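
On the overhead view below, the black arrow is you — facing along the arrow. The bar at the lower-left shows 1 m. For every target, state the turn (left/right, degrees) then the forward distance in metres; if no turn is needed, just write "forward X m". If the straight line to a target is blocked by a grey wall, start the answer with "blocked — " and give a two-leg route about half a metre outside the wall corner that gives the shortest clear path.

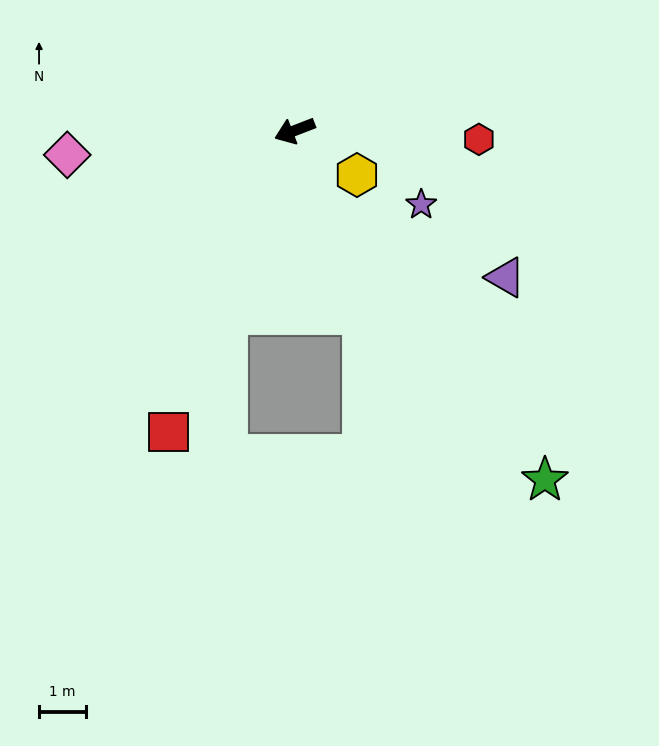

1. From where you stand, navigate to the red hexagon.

turn left 156°, forward 3.9 m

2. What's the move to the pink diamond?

turn right 15°, forward 4.9 m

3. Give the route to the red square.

turn left 46°, forward 7.0 m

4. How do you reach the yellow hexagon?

turn left 123°, forward 1.6 m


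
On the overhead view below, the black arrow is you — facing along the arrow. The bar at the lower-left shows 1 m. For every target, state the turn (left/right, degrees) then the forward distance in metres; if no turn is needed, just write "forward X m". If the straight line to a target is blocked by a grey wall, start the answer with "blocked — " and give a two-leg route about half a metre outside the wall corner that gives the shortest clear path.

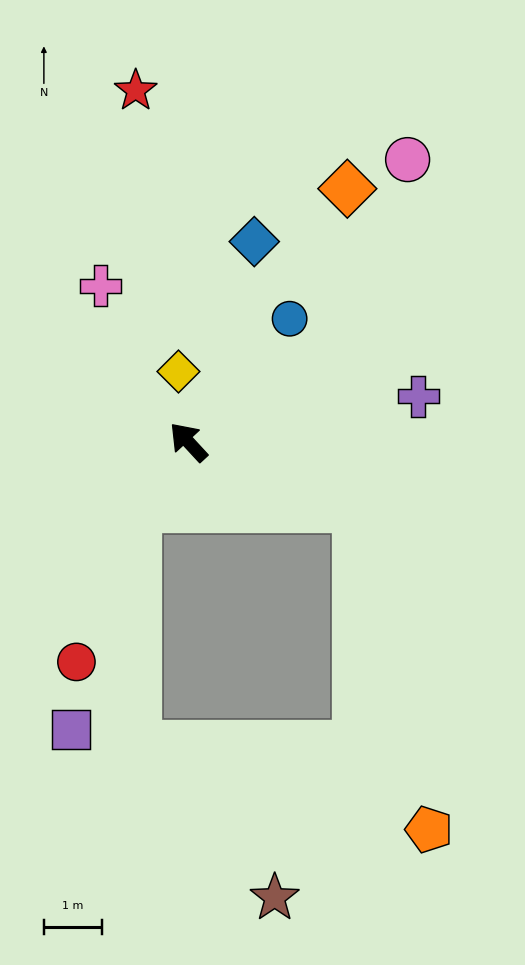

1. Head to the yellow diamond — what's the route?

turn right 35°, forward 1.2 m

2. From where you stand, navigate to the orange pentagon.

blocked — turn right 154°, forward 3.1 m, then turn right 56°, forward 5.7 m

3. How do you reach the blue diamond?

turn right 61°, forward 3.6 m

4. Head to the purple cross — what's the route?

turn right 122°, forward 4.0 m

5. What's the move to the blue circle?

turn right 82°, forward 2.7 m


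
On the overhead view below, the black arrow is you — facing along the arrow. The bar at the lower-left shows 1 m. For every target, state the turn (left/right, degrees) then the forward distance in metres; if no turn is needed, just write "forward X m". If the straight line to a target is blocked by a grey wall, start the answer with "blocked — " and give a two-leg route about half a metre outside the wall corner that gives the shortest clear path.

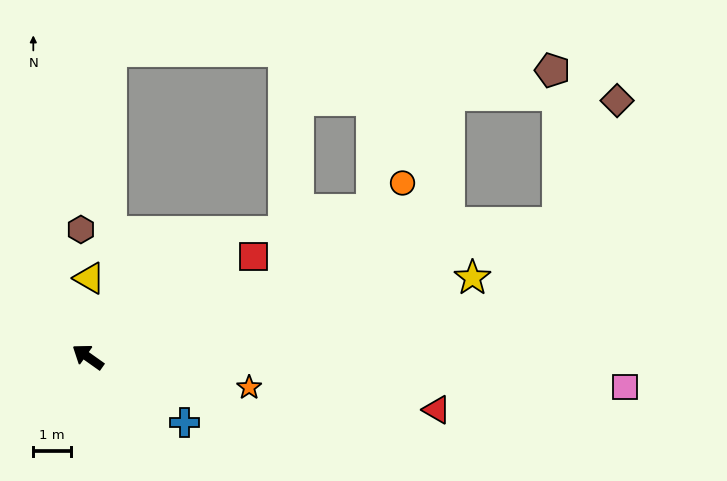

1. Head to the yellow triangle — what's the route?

turn right 56°, forward 2.1 m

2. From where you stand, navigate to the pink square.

turn right 148°, forward 14.2 m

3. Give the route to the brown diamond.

blocked — turn right 129°, forward 12.9 m, then turn left 49°, forward 3.6 m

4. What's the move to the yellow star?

turn right 133°, forward 10.4 m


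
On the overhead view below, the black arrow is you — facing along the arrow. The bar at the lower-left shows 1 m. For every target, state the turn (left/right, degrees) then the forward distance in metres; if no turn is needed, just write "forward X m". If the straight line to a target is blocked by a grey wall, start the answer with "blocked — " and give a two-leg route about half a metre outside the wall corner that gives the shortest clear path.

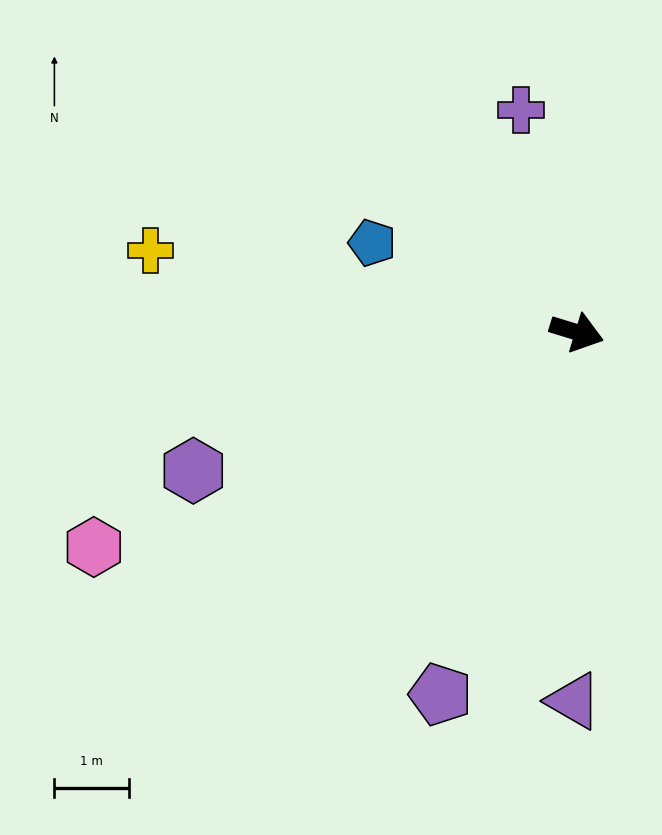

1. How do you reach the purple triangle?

turn right 73°, forward 4.9 m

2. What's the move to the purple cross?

turn left 121°, forward 3.1 m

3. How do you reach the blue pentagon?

turn left 173°, forward 3.0 m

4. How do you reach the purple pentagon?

turn right 94°, forward 5.2 m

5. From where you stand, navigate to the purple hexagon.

turn right 143°, forward 5.5 m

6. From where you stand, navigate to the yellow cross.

turn right 174°, forward 5.8 m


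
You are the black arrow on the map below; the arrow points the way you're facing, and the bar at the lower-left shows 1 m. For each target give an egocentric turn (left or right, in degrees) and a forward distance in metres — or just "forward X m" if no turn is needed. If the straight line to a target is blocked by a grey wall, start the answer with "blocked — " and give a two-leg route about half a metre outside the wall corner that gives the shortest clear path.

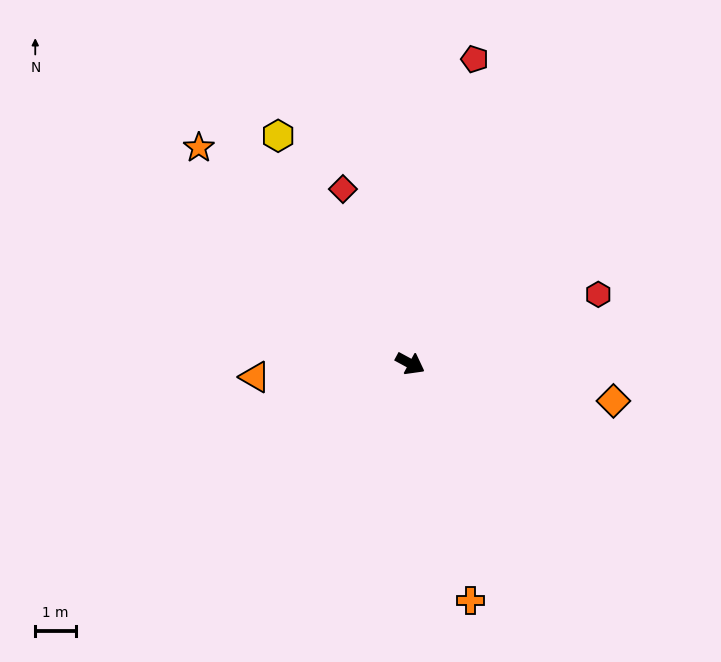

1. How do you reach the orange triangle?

turn right 147°, forward 3.8 m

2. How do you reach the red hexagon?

turn left 49°, forward 4.9 m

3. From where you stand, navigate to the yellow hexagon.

turn left 149°, forward 6.5 m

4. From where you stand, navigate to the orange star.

turn left 163°, forward 7.5 m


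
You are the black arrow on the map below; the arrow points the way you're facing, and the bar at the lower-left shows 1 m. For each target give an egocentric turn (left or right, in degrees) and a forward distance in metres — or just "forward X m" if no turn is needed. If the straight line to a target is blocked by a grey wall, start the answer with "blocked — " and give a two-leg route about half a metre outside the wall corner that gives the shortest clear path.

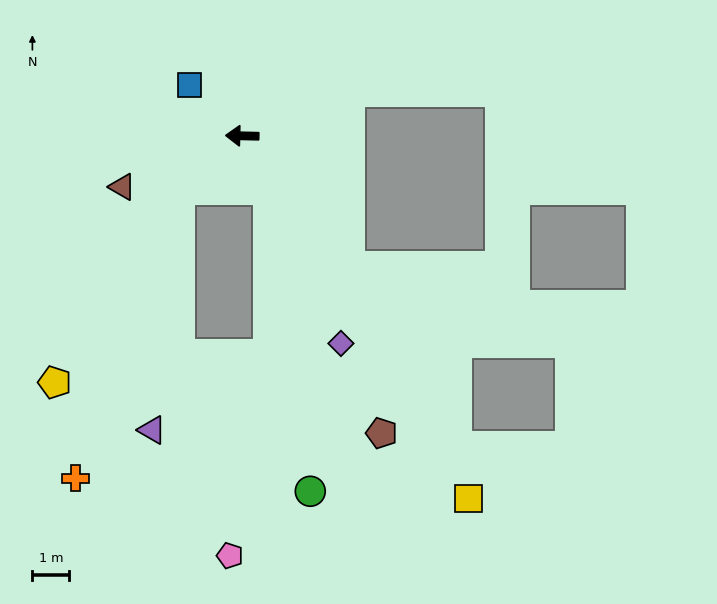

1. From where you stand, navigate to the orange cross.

blocked — turn left 42°, forward 2.2 m, then turn left 30°, forward 8.3 m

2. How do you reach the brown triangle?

turn left 24°, forward 3.5 m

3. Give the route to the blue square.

turn right 42°, forward 2.0 m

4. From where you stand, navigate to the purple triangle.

blocked — turn left 42°, forward 2.2 m, then turn left 43°, forward 6.5 m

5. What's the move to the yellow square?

turn left 123°, forward 11.5 m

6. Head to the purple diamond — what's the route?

turn left 117°, forward 6.2 m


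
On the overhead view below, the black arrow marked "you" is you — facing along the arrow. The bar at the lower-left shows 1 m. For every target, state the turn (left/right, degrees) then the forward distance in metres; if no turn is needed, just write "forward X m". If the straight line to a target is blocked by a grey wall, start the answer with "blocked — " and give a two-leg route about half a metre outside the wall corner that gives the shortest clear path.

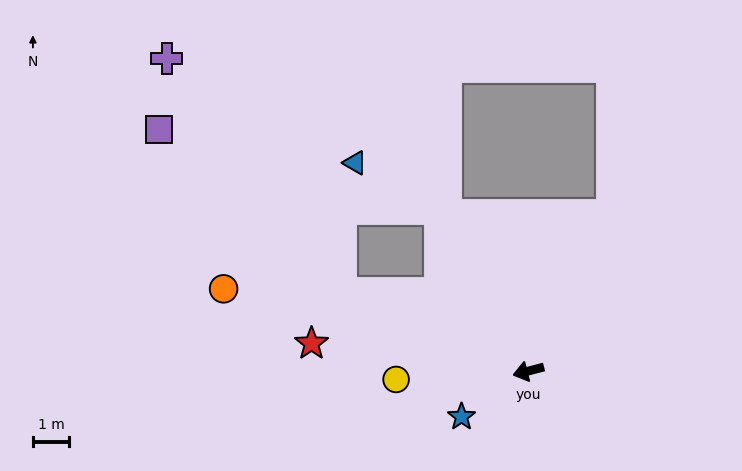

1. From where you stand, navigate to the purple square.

blocked — turn right 37°, forward 5.6 m, then turn right 19°, forward 6.7 m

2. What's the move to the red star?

turn right 22°, forward 6.0 m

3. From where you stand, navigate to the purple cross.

blocked — turn right 37°, forward 5.6 m, then turn right 31°, forward 8.0 m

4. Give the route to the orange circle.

turn right 30°, forward 8.7 m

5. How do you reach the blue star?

turn left 20°, forward 2.2 m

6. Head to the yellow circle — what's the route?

turn right 11°, forward 3.6 m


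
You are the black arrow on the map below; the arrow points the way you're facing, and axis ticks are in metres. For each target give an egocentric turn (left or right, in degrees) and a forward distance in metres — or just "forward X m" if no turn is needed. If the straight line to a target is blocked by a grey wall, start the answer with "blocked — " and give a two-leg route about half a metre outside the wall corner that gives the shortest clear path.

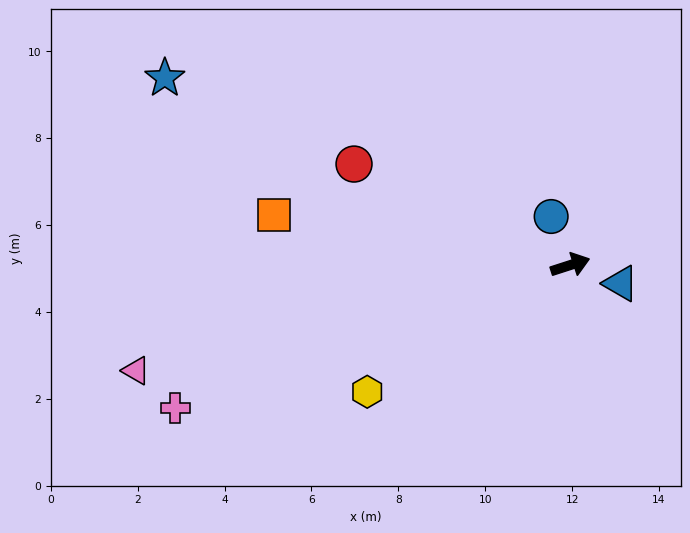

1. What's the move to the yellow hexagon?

turn right 166°, forward 5.5 m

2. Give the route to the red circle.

turn left 137°, forward 5.5 m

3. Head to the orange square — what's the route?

turn left 153°, forward 6.9 m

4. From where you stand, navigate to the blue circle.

turn left 94°, forward 1.2 m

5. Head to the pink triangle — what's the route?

turn left 176°, forward 10.3 m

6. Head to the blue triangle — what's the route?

turn right 38°, forward 1.2 m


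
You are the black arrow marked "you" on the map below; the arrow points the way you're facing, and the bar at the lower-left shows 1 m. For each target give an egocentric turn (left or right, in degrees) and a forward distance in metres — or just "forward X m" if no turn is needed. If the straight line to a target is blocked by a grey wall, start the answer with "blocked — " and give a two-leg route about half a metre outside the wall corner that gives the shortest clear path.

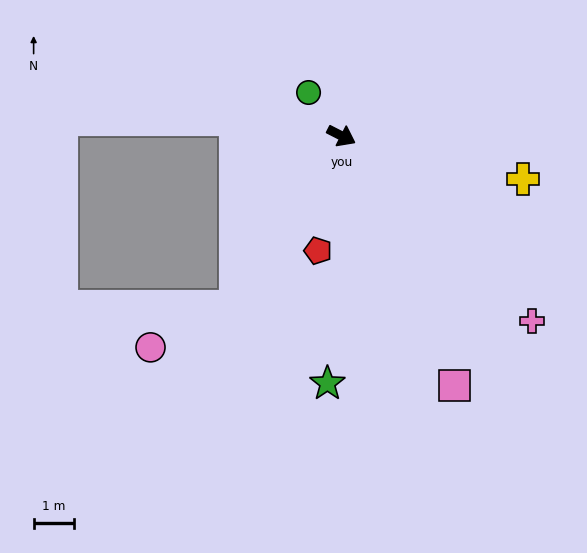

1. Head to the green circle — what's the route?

turn left 154°, forward 1.4 m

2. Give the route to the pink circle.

blocked — turn right 94°, forward 5.0 m, then turn right 34°, forward 2.4 m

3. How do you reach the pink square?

turn right 39°, forward 6.9 m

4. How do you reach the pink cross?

turn right 17°, forward 6.7 m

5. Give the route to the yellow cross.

turn left 14°, forward 4.7 m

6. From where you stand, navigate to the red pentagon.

turn right 75°, forward 2.9 m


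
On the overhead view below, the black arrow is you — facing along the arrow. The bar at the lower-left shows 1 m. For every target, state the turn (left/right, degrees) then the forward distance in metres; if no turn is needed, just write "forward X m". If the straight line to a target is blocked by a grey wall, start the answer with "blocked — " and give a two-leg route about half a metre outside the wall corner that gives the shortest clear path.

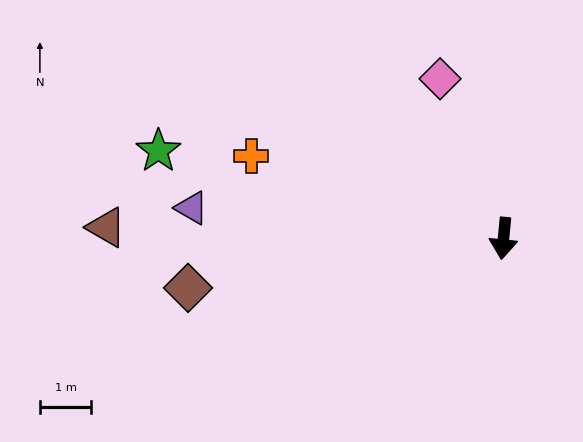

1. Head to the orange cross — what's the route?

turn right 102°, forward 5.2 m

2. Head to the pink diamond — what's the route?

turn right 153°, forward 3.4 m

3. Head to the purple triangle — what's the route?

turn right 90°, forward 6.1 m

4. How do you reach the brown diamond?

turn right 75°, forward 6.2 m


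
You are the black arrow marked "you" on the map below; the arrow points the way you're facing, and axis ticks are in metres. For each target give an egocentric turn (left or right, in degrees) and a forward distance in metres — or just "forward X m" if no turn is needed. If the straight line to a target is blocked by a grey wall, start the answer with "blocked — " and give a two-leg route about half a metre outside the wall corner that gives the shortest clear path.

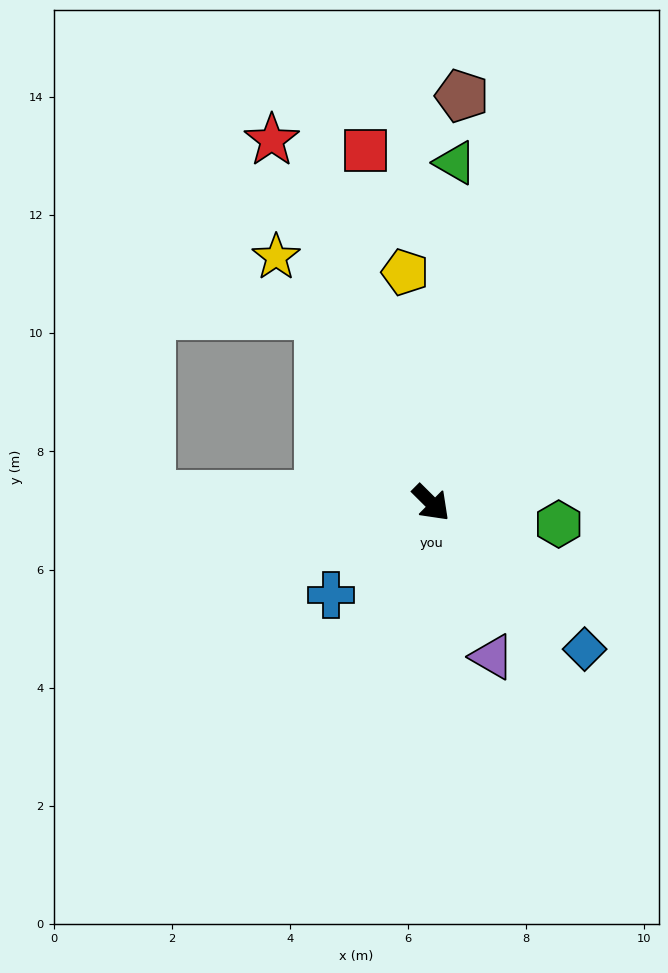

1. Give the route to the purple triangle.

turn right 24°, forward 2.8 m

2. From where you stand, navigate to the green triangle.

turn left 131°, forward 5.8 m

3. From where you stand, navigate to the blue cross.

turn right 93°, forward 2.3 m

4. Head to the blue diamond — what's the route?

forward 3.6 m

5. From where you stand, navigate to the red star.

turn left 159°, forward 6.7 m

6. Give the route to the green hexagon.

turn left 35°, forward 2.2 m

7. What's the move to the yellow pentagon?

turn left 141°, forward 3.9 m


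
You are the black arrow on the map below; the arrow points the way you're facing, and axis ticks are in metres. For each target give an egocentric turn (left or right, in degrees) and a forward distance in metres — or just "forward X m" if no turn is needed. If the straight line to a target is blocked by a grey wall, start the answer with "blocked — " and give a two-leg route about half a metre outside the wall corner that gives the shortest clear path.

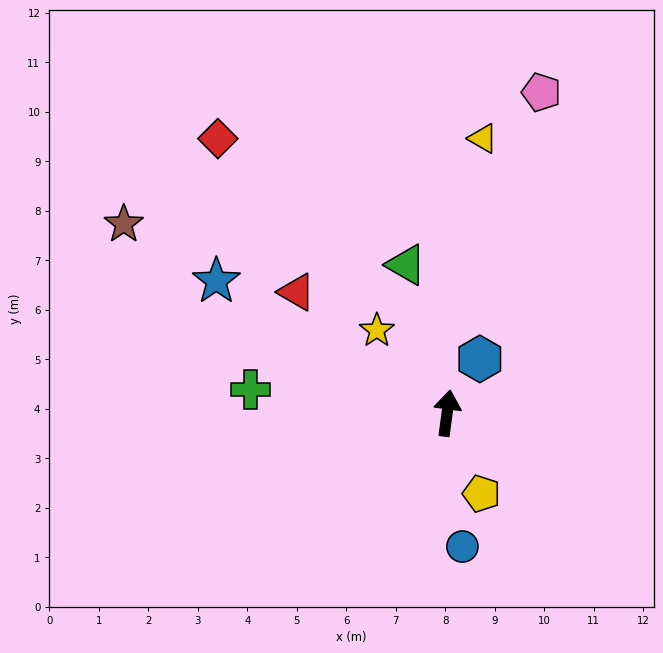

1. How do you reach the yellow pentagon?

turn right 149°, forward 1.8 m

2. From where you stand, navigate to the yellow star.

turn left 48°, forward 2.2 m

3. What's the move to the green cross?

turn left 91°, forward 4.0 m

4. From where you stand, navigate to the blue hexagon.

turn right 24°, forward 1.3 m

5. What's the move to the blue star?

turn left 68°, forward 5.4 m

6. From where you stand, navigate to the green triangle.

turn left 23°, forward 3.1 m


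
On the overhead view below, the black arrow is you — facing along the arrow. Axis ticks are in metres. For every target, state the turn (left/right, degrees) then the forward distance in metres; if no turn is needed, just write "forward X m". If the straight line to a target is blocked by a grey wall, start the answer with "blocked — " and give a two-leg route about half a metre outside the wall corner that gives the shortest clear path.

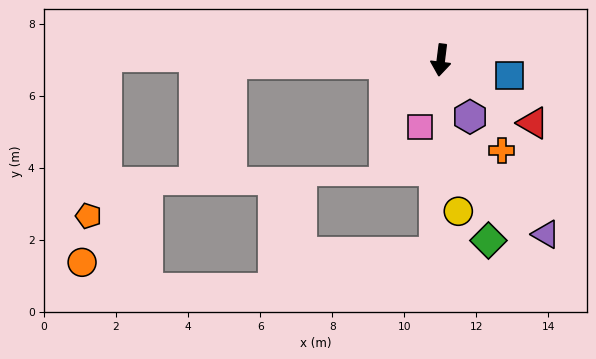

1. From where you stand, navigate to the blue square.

turn left 84°, forward 2.0 m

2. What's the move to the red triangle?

turn left 63°, forward 3.1 m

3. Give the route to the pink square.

turn right 10°, forward 1.9 m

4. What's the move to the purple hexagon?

turn left 34°, forward 1.8 m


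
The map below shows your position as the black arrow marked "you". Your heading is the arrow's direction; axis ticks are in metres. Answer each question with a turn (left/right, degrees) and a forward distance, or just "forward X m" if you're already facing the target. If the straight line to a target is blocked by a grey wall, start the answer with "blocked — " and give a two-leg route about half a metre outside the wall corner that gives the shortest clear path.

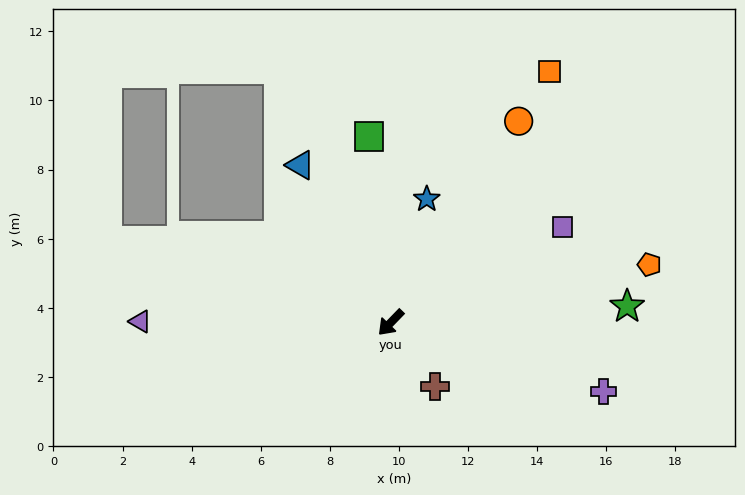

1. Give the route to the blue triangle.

turn right 106°, forward 5.3 m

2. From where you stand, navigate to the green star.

turn left 138°, forward 6.9 m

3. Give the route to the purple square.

turn left 163°, forward 5.7 m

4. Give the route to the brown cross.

turn left 79°, forward 2.3 m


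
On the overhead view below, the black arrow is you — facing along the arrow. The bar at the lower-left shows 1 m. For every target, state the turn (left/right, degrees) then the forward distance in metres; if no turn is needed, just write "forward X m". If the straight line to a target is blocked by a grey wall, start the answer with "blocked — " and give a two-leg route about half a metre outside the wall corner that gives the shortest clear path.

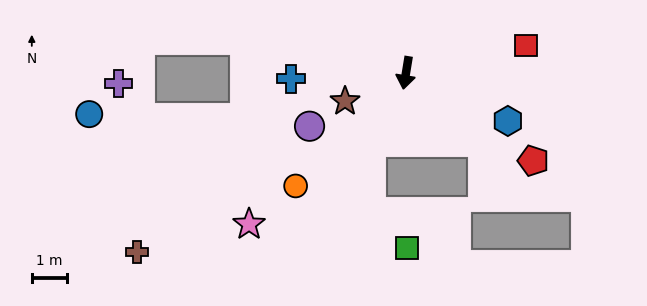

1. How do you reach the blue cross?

turn right 78°, forward 3.3 m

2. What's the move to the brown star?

turn right 56°, forward 1.9 m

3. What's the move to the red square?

turn left 112°, forward 3.5 m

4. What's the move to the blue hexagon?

turn left 74°, forward 3.2 m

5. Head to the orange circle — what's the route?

turn right 35°, forward 4.5 m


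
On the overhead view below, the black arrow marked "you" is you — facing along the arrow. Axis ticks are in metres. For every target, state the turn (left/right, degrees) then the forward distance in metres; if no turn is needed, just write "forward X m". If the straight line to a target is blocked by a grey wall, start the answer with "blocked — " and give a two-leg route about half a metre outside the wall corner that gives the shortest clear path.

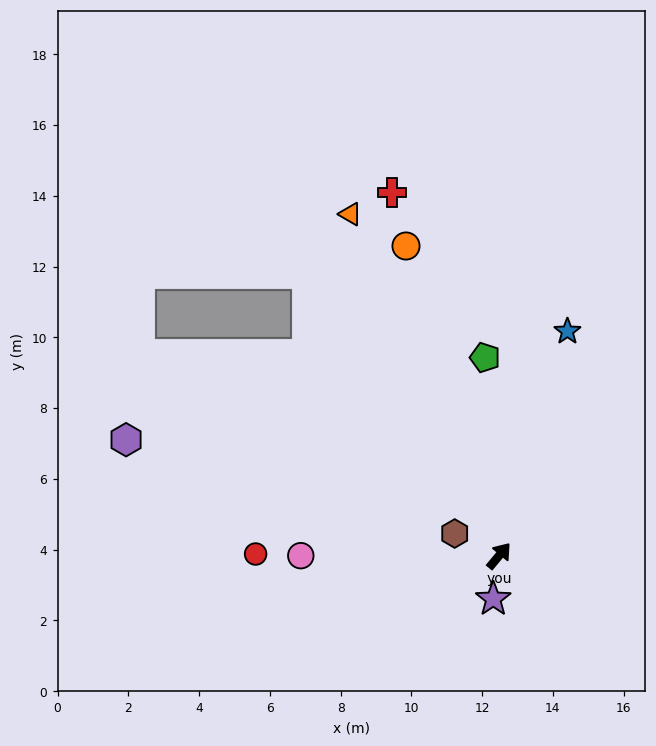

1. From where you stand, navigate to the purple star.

turn right 148°, forward 1.2 m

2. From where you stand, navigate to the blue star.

turn left 23°, forward 6.6 m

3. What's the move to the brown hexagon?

turn left 103°, forward 1.4 m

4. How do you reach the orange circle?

turn left 56°, forward 9.1 m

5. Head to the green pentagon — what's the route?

turn left 44°, forward 5.6 m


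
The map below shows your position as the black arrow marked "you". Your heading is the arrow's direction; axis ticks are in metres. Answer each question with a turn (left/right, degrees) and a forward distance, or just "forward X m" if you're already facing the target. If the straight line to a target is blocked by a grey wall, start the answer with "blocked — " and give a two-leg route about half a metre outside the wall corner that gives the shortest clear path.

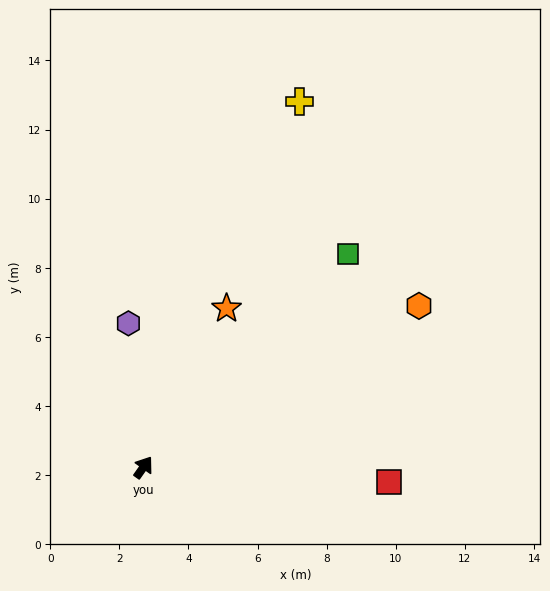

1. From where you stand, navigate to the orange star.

turn left 8°, forward 5.2 m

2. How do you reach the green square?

turn right 9°, forward 8.6 m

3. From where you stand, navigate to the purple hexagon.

turn left 41°, forward 4.2 m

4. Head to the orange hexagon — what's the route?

turn right 24°, forward 9.2 m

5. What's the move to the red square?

turn right 58°, forward 7.1 m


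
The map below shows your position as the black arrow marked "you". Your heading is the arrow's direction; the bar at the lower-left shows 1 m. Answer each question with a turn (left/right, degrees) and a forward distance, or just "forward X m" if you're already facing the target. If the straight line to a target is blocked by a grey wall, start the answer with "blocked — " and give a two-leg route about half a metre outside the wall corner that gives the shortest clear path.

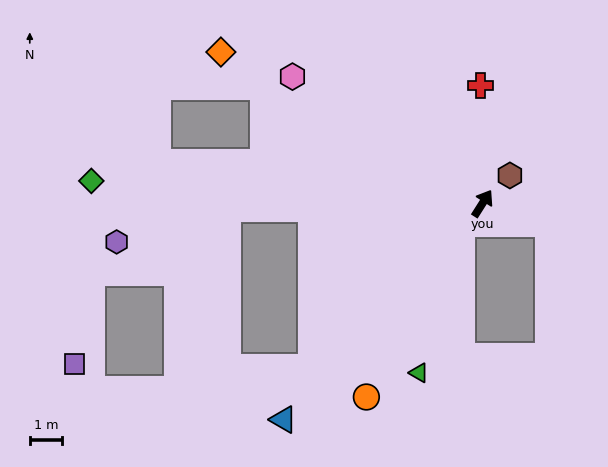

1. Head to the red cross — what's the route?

turn left 33°, forward 3.6 m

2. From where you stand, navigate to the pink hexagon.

turn left 89°, forward 7.0 m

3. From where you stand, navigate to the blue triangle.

turn left 170°, forward 9.0 m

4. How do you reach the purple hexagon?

blocked — turn left 124°, forward 7.8 m, then turn left 15°, forward 3.5 m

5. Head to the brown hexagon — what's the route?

turn right 12°, forward 1.2 m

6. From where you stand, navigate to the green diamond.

turn left 119°, forward 12.0 m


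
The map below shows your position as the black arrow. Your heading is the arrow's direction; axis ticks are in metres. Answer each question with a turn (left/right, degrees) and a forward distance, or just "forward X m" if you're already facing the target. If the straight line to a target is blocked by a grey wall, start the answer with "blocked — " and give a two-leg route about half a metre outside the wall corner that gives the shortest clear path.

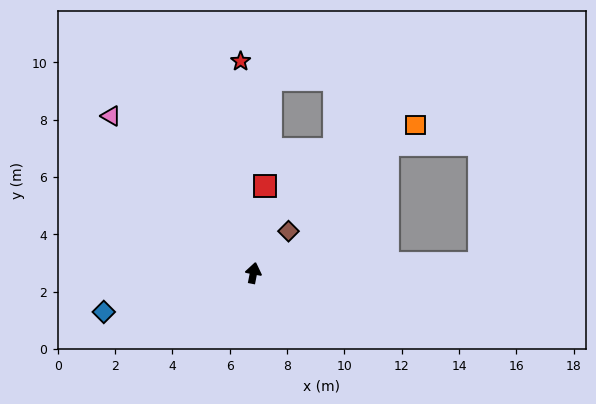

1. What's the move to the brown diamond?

turn right 29°, forward 1.9 m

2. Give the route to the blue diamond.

turn left 116°, forward 5.4 m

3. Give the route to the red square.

turn left 4°, forward 3.1 m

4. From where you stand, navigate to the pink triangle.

turn left 53°, forward 7.4 m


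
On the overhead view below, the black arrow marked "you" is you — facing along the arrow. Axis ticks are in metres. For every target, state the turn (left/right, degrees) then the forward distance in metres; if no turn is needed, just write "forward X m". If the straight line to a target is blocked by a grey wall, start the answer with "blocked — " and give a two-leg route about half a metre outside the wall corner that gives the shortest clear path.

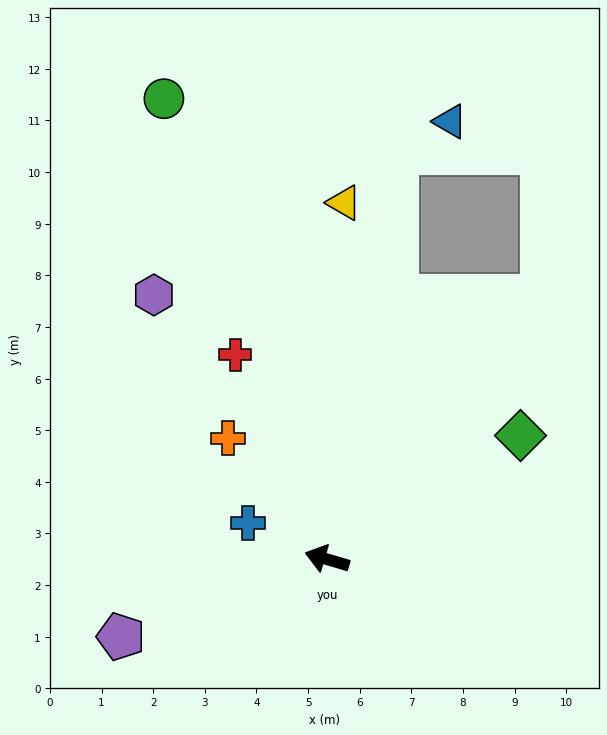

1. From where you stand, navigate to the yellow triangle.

turn right 76°, forward 6.9 m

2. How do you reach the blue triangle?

blocked — turn right 83°, forward 8.0 m, then turn right 50°, forward 1.2 m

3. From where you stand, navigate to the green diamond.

turn right 131°, forward 4.4 m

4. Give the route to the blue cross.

turn right 8°, forward 1.7 m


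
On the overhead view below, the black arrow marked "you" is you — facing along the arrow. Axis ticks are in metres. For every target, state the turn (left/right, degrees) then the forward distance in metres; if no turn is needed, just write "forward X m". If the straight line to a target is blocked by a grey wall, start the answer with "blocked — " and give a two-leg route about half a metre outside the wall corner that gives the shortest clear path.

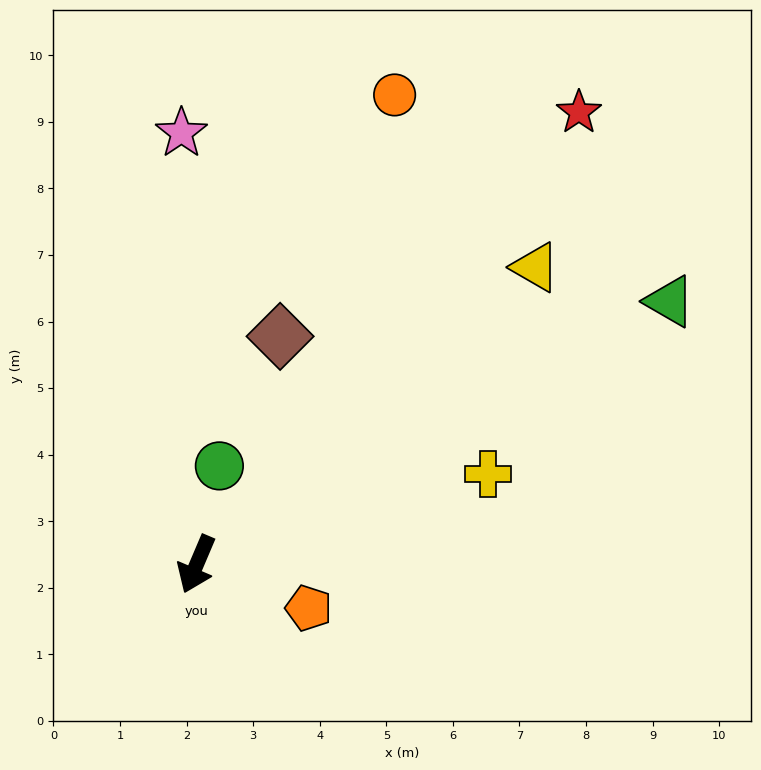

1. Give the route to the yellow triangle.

turn left 154°, forward 6.8 m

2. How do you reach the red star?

turn left 163°, forward 8.9 m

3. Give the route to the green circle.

turn right 170°, forward 1.5 m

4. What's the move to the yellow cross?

turn left 130°, forward 4.6 m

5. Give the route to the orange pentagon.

turn left 92°, forward 1.8 m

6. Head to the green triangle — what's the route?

turn left 142°, forward 8.1 m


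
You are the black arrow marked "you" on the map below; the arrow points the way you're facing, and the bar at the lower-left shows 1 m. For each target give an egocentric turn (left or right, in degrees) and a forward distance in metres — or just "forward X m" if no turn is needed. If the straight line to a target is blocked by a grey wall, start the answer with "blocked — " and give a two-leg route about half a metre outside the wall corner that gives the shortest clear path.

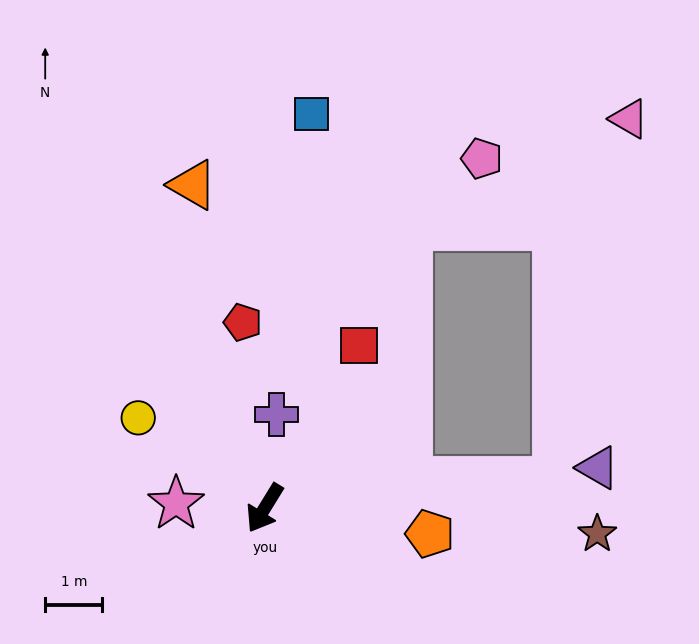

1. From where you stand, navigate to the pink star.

turn right 61°, forward 1.6 m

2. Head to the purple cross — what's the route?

turn right 155°, forward 1.7 m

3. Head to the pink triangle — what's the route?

blocked — turn left 127°, forward 5.1 m, then turn left 73°, forward 6.5 m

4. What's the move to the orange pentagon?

turn left 113°, forward 2.9 m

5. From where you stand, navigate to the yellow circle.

turn right 94°, forward 2.7 m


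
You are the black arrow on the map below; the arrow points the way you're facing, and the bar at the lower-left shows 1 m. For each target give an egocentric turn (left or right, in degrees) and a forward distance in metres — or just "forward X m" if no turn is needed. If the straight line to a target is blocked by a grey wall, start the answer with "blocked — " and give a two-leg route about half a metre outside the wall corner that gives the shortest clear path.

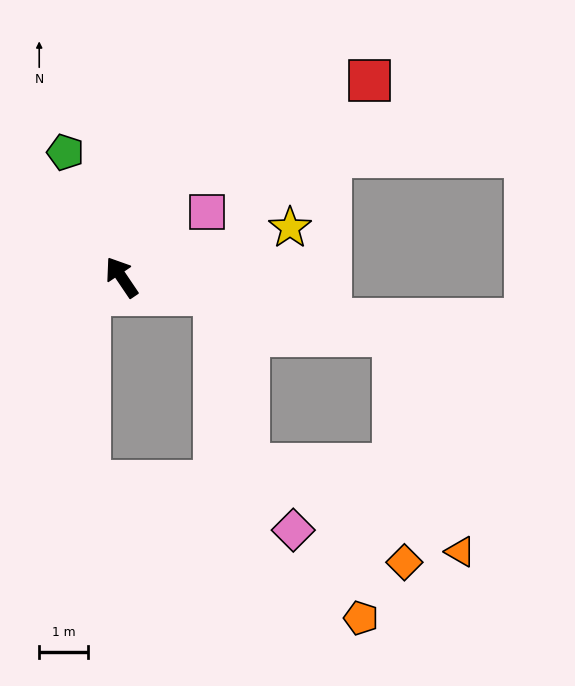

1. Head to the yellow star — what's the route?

turn right 108°, forward 3.6 m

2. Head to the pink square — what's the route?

turn right 87°, forward 2.2 m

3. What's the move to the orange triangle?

blocked — turn right 136°, forward 5.7 m, then turn right 61°, forward 4.6 m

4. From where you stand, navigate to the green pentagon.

turn right 10°, forward 2.8 m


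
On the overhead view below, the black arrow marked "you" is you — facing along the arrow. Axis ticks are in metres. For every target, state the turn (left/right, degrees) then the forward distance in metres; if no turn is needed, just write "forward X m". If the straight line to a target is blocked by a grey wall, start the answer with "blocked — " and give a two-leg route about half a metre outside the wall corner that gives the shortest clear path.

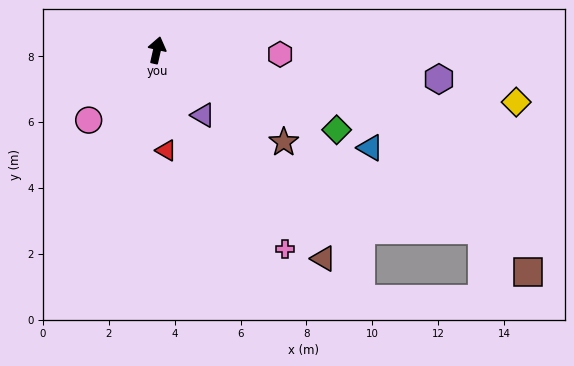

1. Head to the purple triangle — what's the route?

turn right 132°, forward 2.4 m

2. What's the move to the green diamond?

turn right 101°, forward 6.0 m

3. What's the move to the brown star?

turn right 113°, forward 4.8 m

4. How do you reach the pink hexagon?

turn right 79°, forward 3.7 m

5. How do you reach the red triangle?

turn right 162°, forward 3.1 m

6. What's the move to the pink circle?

turn left 148°, forward 3.0 m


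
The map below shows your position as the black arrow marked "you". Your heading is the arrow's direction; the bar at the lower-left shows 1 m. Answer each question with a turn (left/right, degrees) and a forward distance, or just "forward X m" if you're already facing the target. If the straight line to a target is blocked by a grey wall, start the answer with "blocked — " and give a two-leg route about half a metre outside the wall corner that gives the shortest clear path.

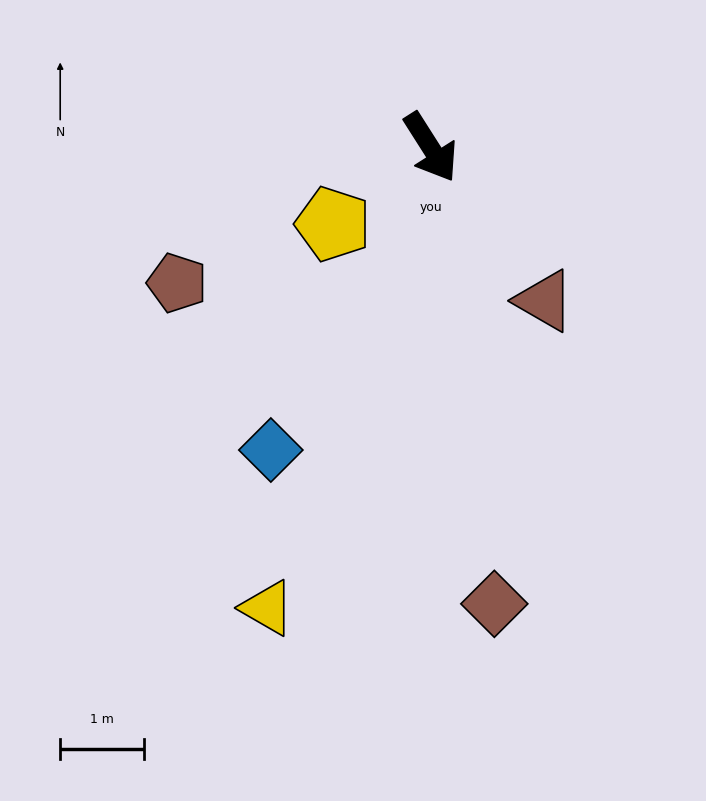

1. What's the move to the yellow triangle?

turn right 52°, forward 5.8 m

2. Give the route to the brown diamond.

turn right 24°, forward 5.5 m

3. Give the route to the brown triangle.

turn left 4°, forward 2.3 m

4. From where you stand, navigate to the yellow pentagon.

turn right 84°, forward 1.5 m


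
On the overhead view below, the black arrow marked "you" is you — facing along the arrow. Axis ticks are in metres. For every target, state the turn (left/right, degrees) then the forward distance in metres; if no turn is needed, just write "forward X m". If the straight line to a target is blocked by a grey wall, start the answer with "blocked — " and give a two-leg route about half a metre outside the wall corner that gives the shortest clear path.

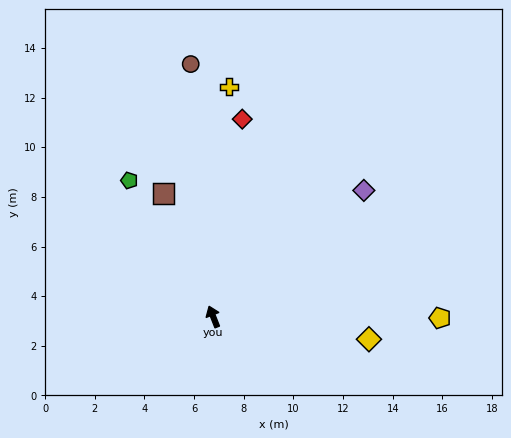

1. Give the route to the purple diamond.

turn right 72°, forward 7.9 m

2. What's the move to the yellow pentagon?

turn right 112°, forward 9.1 m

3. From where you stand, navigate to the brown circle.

turn right 16°, forward 10.2 m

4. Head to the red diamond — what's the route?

turn right 30°, forward 8.0 m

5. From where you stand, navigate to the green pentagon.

turn left 10°, forward 6.4 m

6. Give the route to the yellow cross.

turn right 25°, forward 9.3 m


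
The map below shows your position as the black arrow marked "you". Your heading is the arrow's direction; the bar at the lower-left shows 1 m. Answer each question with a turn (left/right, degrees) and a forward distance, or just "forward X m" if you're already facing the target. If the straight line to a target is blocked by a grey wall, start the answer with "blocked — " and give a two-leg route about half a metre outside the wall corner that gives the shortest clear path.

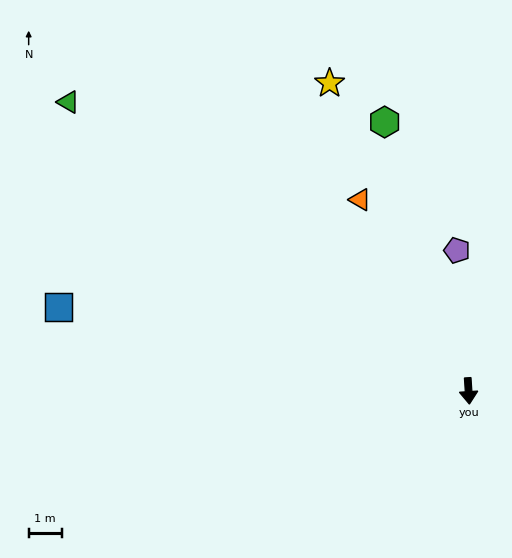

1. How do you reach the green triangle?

turn right 129°, forward 15.0 m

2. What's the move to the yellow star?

turn right 159°, forward 10.3 m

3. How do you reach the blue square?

turn right 105°, forward 12.7 m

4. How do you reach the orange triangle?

turn right 154°, forward 6.7 m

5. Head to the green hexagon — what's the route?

turn right 166°, forward 8.6 m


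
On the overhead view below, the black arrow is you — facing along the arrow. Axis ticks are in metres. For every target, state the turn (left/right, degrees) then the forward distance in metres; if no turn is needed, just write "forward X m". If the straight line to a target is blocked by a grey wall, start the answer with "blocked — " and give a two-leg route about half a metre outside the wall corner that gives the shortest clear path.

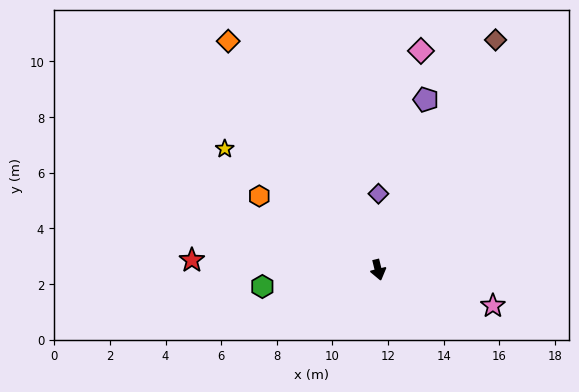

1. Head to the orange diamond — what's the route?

turn right 161°, forward 9.8 m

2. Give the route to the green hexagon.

turn right 96°, forward 4.2 m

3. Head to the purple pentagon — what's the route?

turn left 151°, forward 6.4 m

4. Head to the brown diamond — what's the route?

turn left 139°, forward 9.3 m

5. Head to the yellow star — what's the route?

turn right 142°, forward 7.0 m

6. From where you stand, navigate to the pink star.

turn left 59°, forward 4.3 m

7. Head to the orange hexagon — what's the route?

turn right 136°, forward 5.0 m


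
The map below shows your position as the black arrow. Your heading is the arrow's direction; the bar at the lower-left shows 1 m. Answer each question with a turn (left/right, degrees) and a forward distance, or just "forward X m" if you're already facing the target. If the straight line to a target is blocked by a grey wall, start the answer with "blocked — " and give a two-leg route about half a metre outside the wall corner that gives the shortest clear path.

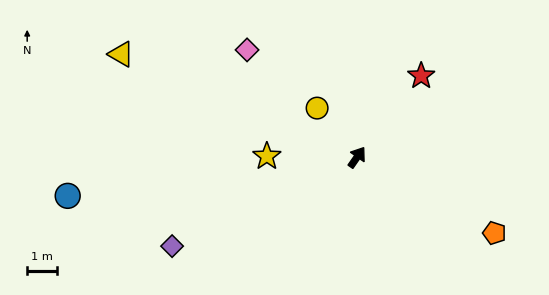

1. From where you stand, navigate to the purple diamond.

turn left 150°, forward 6.8 m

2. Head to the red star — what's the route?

turn right 3°, forward 3.4 m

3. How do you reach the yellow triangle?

turn left 101°, forward 8.5 m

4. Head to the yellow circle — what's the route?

turn left 74°, forward 2.1 m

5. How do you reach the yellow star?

turn left 124°, forward 3.0 m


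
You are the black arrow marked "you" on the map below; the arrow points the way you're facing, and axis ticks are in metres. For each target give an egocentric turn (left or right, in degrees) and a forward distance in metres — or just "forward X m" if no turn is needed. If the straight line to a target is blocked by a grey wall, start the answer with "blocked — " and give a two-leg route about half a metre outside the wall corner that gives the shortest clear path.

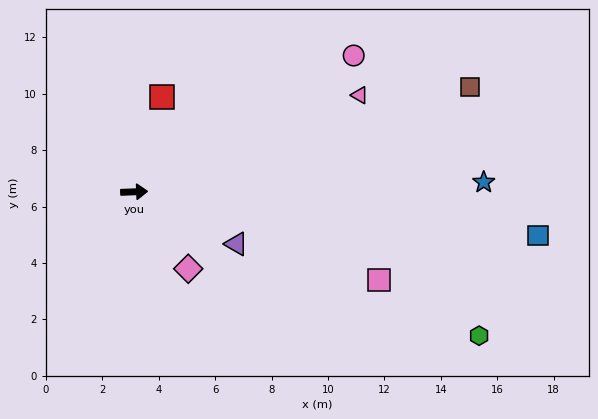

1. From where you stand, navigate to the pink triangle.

turn left 21°, forward 8.7 m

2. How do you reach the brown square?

turn left 15°, forward 12.5 m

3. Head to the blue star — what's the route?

forward 12.4 m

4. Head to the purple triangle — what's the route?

turn right 29°, forward 4.1 m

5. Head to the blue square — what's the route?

turn right 8°, forward 14.4 m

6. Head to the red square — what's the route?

turn left 71°, forward 3.5 m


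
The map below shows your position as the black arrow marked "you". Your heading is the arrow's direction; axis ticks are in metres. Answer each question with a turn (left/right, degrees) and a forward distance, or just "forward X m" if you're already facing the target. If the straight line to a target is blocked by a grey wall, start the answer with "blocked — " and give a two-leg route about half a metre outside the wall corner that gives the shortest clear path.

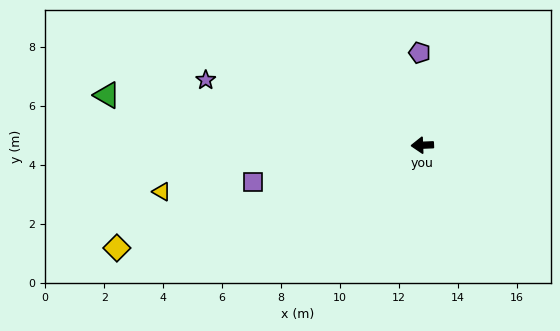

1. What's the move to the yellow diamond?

turn left 16°, forward 10.9 m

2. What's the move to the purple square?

turn left 10°, forward 5.9 m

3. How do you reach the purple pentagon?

turn right 91°, forward 3.1 m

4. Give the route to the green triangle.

turn right 11°, forward 10.8 m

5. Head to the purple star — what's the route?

turn right 19°, forward 7.7 m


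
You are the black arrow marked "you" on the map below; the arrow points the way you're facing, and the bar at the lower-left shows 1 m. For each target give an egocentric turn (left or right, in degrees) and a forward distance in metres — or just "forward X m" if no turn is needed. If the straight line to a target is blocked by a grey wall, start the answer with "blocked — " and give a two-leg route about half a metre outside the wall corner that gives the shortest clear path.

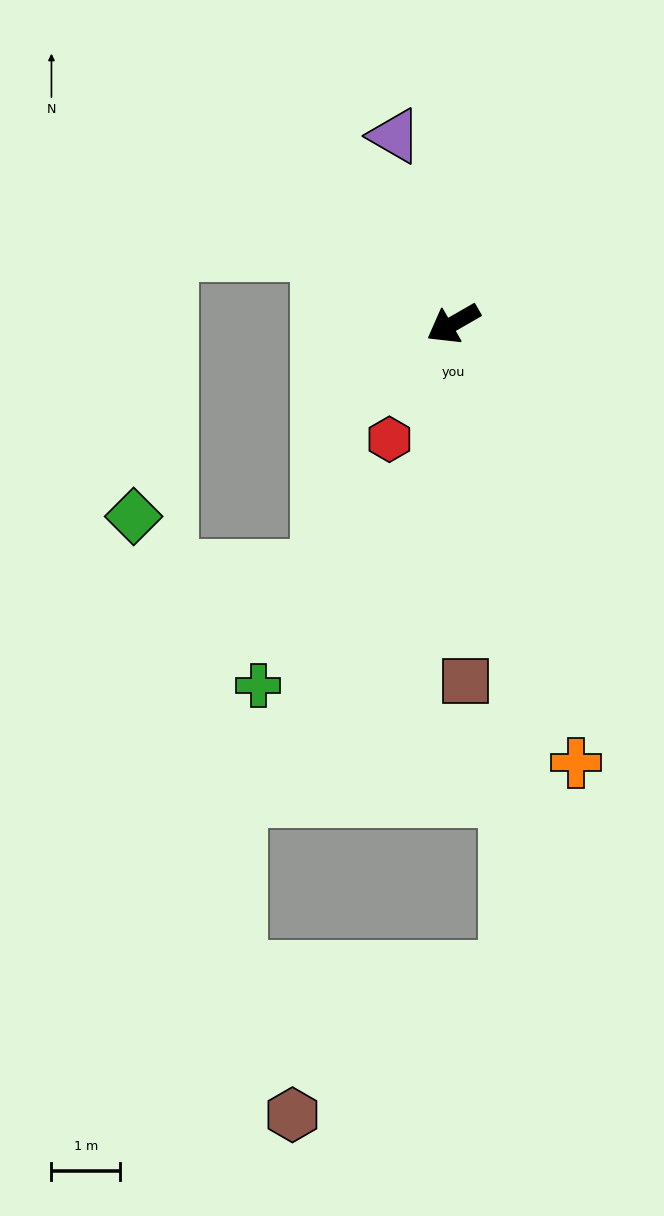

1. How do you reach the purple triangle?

turn right 103°, forward 2.9 m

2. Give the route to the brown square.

turn left 62°, forward 5.2 m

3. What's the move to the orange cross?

turn left 76°, forward 6.6 m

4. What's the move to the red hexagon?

turn left 31°, forward 1.9 m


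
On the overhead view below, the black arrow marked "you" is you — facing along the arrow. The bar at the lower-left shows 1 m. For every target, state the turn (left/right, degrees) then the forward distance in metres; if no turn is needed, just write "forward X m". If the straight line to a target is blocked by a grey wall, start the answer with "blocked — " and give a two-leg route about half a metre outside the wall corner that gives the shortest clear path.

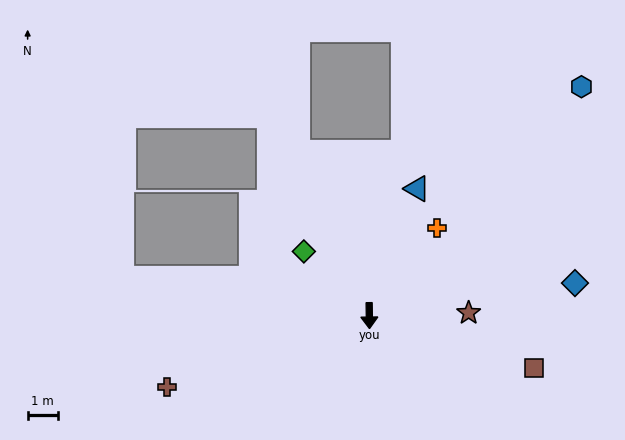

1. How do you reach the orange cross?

turn left 142°, forward 3.6 m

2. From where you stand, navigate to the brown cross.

turn right 71°, forward 7.0 m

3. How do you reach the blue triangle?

turn left 159°, forward 4.5 m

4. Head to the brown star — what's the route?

turn left 91°, forward 3.3 m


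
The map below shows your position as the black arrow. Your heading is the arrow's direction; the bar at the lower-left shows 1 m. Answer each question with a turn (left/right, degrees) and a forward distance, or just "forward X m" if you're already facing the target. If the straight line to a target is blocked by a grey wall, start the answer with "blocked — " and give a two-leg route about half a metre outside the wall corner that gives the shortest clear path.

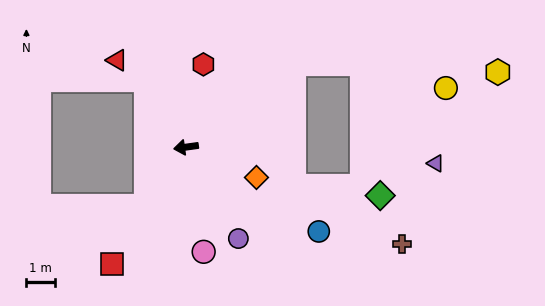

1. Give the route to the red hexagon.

turn right 110°, forward 3.0 m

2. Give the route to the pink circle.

turn left 92°, forward 3.8 m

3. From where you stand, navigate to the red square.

turn left 50°, forward 4.9 m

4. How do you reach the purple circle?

turn left 112°, forward 3.7 m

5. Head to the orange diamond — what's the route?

turn left 149°, forward 2.7 m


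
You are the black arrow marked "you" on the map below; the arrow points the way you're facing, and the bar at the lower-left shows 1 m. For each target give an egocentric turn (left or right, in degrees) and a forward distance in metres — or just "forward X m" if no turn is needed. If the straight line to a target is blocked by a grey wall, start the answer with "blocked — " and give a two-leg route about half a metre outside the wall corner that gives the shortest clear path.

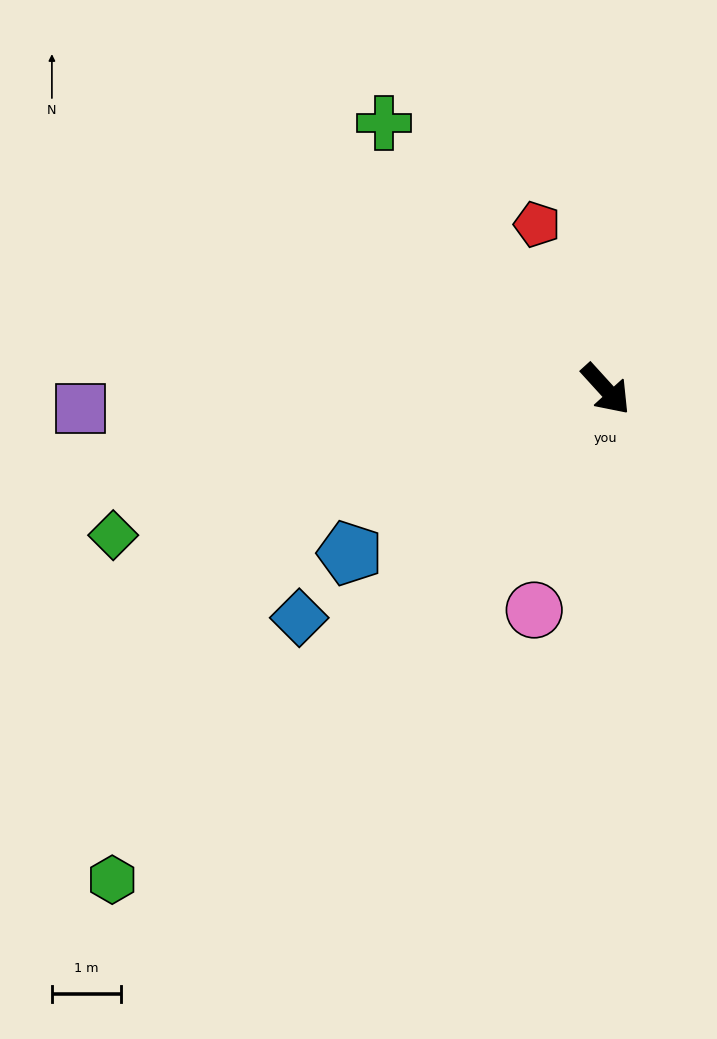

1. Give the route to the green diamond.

turn right 116°, forward 7.4 m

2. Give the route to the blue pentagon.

turn right 100°, forward 4.4 m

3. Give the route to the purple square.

turn right 130°, forward 7.6 m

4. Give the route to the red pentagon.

turn left 160°, forward 2.6 m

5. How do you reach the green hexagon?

turn right 87°, forward 10.0 m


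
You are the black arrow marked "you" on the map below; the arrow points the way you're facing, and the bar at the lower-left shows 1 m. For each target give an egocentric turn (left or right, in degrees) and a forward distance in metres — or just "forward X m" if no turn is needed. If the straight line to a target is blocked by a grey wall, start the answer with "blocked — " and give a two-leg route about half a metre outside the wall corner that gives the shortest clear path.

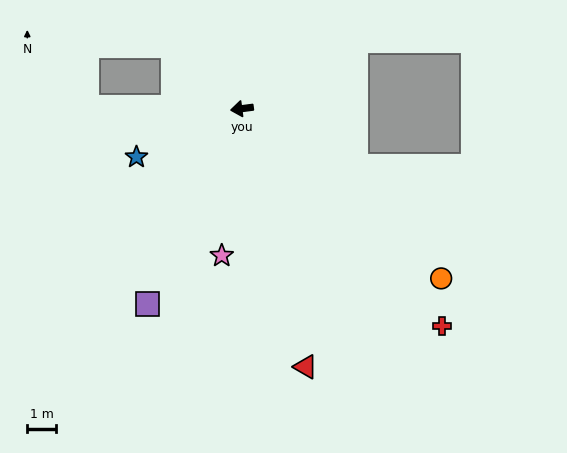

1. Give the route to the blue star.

turn left 17°, forward 4.0 m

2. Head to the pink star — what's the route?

turn left 75°, forward 5.1 m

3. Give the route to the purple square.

turn left 57°, forward 7.5 m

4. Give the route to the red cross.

turn left 125°, forward 10.2 m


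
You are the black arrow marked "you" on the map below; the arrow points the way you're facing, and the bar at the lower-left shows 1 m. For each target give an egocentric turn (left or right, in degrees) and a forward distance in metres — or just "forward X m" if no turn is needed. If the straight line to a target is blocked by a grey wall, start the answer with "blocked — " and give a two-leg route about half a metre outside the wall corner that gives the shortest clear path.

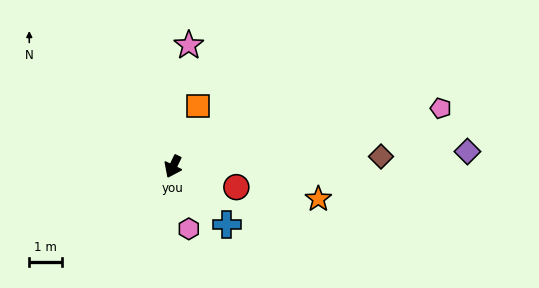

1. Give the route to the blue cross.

turn left 69°, forward 2.4 m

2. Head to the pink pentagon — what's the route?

turn left 128°, forward 8.3 m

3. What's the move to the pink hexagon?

turn left 40°, forward 2.0 m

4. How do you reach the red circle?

turn left 98°, forward 2.0 m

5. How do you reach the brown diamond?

turn left 118°, forward 6.3 m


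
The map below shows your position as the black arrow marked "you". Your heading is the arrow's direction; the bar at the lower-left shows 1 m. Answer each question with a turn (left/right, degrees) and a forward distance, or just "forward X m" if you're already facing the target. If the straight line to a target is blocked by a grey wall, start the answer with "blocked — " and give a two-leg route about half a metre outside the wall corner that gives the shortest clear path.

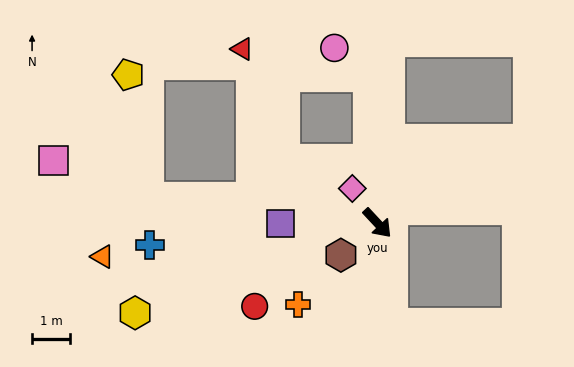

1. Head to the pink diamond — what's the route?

turn left 173°, forward 1.1 m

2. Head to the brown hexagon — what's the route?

turn right 92°, forward 1.3 m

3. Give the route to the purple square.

turn right 133°, forward 2.6 m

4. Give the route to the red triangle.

blocked — turn left 141°, forward 3.9 m, then turn left 74°, forward 3.4 m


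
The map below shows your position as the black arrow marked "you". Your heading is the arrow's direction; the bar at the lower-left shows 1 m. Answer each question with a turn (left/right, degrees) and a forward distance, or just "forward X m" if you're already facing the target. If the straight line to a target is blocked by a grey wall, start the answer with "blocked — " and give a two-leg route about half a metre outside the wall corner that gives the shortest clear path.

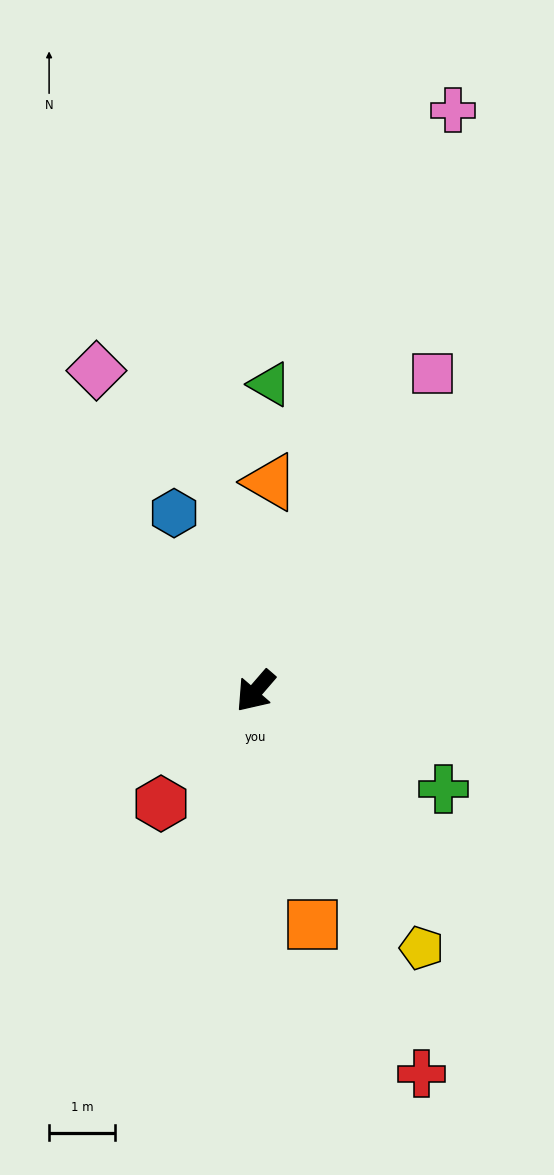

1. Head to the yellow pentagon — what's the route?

turn left 74°, forward 4.6 m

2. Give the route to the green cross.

turn left 103°, forward 3.2 m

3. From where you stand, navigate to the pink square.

turn right 168°, forward 5.5 m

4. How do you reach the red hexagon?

forward 2.2 m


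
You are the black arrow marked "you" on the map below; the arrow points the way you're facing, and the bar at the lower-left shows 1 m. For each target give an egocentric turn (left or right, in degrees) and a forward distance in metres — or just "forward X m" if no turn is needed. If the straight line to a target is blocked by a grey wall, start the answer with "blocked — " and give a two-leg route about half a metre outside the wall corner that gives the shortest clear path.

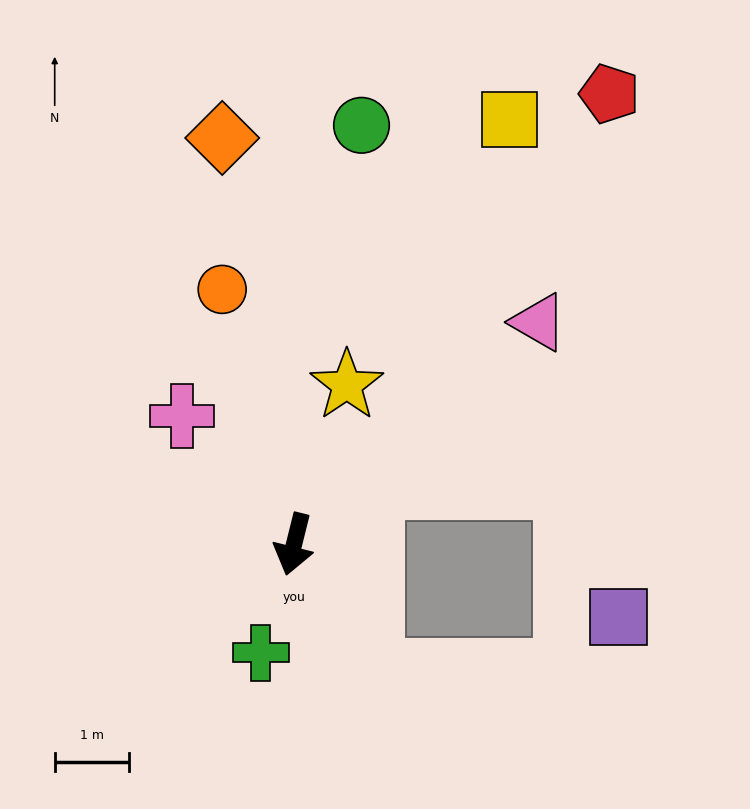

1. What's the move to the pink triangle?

turn left 146°, forward 4.4 m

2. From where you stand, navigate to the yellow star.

turn left 176°, forward 2.3 m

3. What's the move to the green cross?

turn right 3°, forward 1.5 m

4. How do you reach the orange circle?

turn right 150°, forward 3.6 m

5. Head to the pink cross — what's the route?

turn right 125°, forward 2.3 m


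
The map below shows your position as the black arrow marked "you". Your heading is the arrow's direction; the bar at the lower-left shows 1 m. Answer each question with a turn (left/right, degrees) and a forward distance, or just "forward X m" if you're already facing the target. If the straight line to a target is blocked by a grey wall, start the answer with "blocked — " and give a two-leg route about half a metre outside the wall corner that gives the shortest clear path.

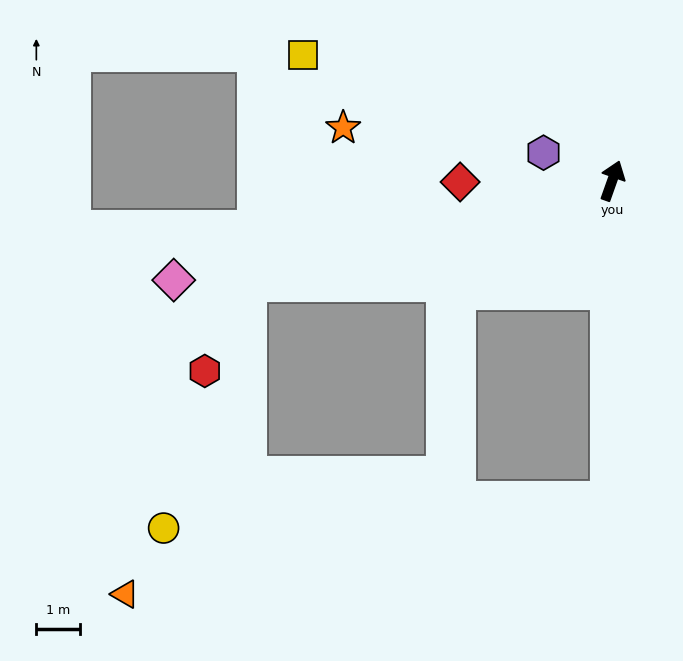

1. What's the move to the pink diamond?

turn left 122°, forward 10.3 m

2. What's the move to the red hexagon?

blocked — turn left 125°, forward 8.6 m, then turn left 48°, forward 2.2 m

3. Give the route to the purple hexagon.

turn left 87°, forward 1.7 m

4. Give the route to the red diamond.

turn left 110°, forward 3.5 m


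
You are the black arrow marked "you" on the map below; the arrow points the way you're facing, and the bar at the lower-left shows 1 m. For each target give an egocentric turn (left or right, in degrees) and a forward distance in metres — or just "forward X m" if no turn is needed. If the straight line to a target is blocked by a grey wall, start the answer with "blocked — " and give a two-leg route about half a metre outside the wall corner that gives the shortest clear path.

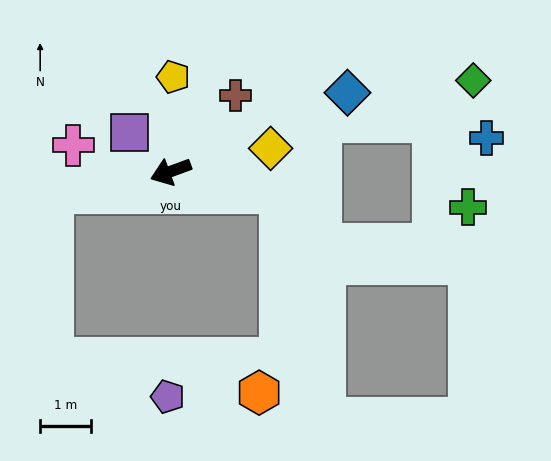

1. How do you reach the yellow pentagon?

turn right 112°, forward 1.9 m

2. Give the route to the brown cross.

turn right 151°, forward 2.0 m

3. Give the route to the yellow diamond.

turn left 173°, forward 2.0 m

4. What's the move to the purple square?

turn right 64°, forward 1.1 m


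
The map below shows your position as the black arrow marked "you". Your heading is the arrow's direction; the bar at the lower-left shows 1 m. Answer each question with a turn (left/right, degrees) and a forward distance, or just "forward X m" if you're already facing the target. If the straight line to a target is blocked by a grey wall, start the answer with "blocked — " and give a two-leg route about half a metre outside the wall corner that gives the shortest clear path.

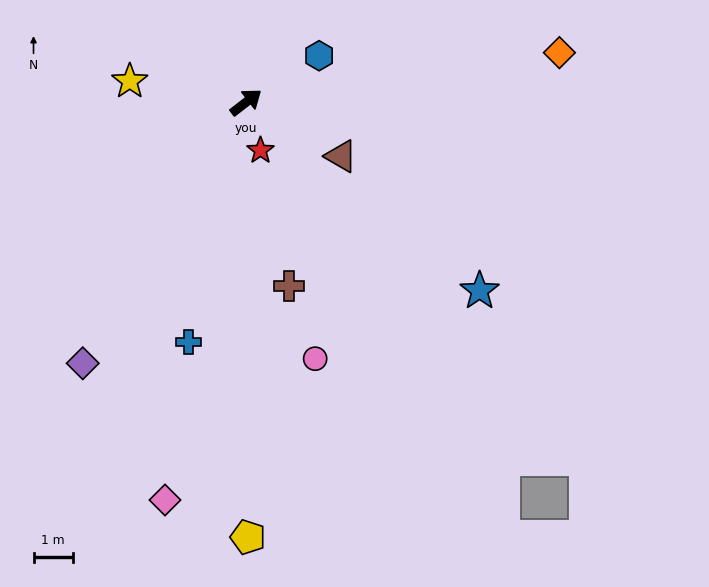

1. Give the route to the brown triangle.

turn right 67°, forward 2.8 m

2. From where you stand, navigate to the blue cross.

turn right 141°, forward 6.2 m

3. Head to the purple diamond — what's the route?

turn right 160°, forward 7.8 m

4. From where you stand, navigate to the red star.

turn right 111°, forward 1.3 m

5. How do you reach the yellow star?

turn left 132°, forward 3.0 m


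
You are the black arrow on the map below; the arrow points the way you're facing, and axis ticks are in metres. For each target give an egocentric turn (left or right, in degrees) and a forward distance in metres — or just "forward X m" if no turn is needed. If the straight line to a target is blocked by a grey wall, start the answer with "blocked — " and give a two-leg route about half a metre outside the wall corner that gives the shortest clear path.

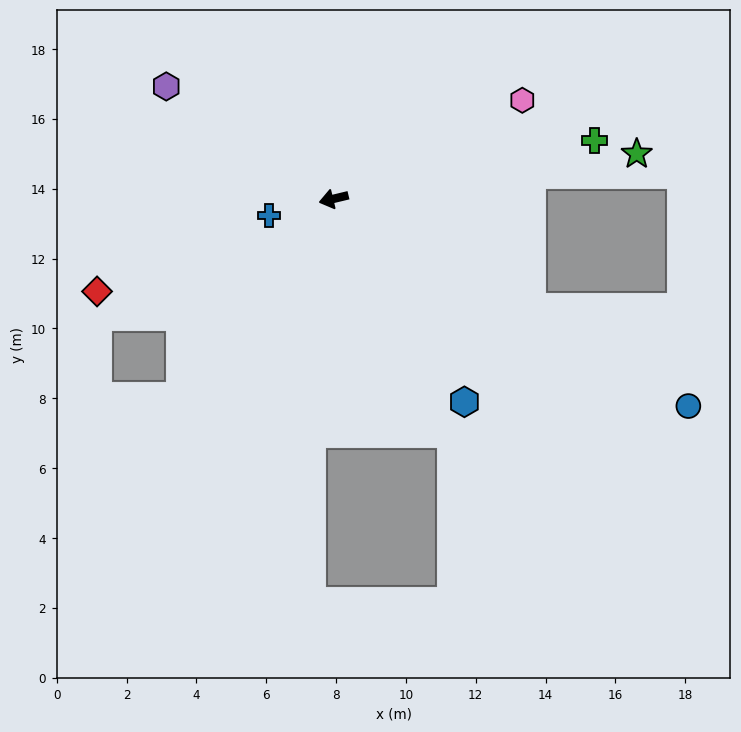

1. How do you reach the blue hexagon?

turn left 109°, forward 6.9 m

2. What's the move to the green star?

turn left 175°, forward 8.8 m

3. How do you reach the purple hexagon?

turn right 47°, forward 5.8 m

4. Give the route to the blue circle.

turn left 136°, forward 11.8 m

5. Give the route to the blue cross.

forward 1.9 m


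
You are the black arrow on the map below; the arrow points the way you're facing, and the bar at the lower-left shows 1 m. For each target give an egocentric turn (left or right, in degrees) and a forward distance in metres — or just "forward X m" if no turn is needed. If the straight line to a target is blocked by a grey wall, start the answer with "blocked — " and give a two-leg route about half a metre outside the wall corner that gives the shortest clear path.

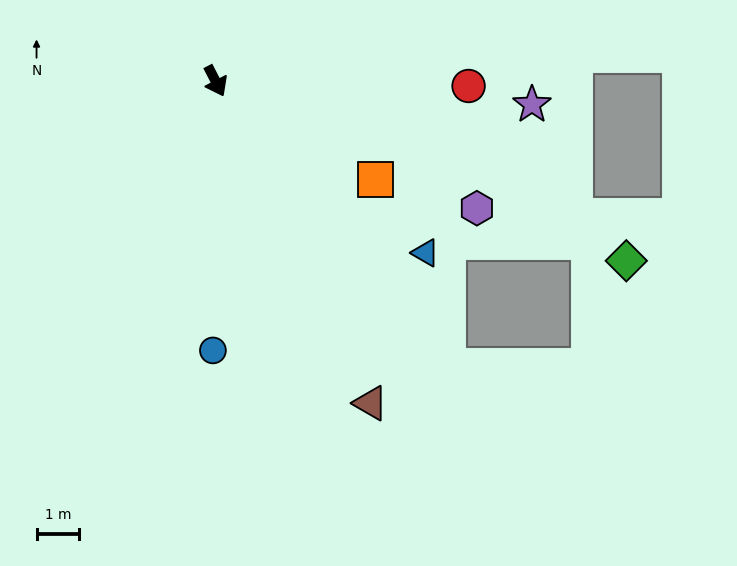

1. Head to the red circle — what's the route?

turn left 62°, forward 5.9 m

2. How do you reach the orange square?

turn left 31°, forward 4.4 m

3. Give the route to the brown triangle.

forward 8.4 m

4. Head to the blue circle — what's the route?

turn right 28°, forward 6.3 m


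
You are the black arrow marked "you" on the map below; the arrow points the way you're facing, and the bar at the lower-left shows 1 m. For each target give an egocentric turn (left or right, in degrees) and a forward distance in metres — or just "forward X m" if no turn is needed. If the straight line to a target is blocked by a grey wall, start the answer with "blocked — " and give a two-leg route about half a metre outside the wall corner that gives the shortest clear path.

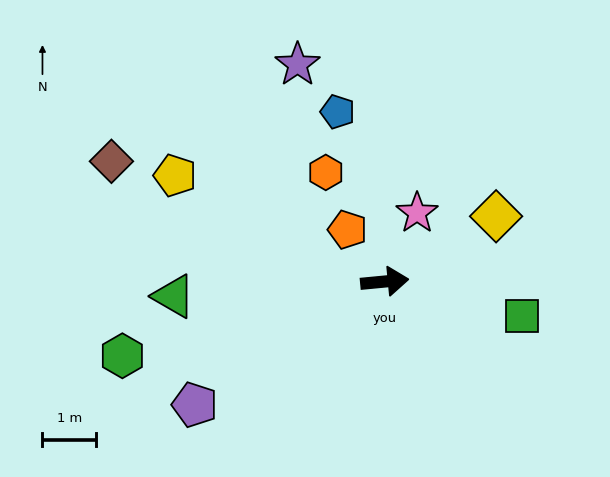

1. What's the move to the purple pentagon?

turn right 152°, forward 4.2 m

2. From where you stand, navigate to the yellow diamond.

turn left 25°, forward 2.4 m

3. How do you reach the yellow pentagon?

turn left 148°, forward 4.4 m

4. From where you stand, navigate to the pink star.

turn left 59°, forward 1.4 m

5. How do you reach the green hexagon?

turn right 170°, forward 5.1 m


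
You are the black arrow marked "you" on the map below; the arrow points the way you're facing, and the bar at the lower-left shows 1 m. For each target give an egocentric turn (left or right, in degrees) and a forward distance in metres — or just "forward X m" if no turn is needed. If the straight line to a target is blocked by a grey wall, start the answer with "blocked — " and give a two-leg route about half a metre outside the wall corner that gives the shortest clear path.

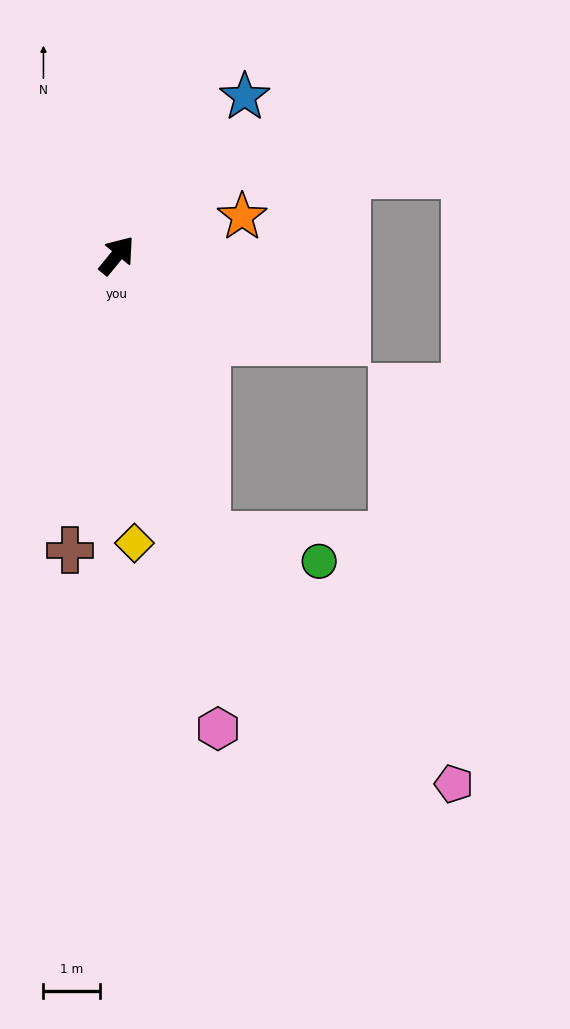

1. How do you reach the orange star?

turn right 34°, forward 2.3 m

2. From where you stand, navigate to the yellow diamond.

turn right 137°, forward 5.1 m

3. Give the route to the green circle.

blocked — turn right 123°, forward 5.2 m, then turn left 59°, forward 2.1 m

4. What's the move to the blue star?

forward 3.6 m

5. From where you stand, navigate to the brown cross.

turn right 150°, forward 5.3 m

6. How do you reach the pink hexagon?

turn right 129°, forward 8.6 m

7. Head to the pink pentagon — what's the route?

blocked — turn right 123°, forward 5.2 m, then turn left 27°, forward 6.2 m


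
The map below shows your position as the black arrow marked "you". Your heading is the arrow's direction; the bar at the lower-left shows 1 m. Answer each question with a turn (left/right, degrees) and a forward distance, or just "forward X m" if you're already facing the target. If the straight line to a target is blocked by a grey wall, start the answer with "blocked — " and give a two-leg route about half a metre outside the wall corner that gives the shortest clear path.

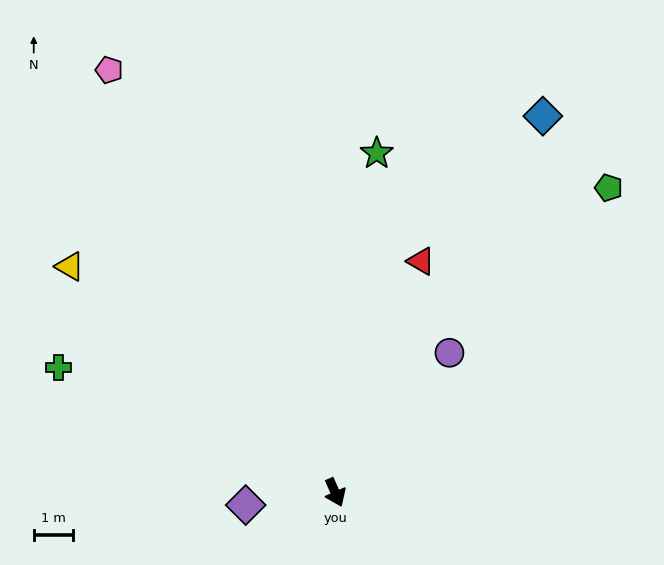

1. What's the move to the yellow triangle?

turn right 154°, forward 8.9 m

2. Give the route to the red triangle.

turn left 136°, forward 6.3 m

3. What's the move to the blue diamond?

turn left 127°, forward 11.0 m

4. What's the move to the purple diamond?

turn right 106°, forward 2.3 m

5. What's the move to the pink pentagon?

turn right 176°, forward 12.3 m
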